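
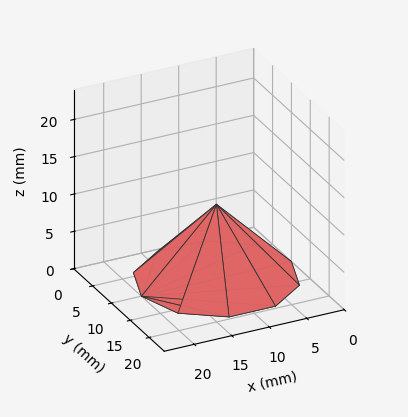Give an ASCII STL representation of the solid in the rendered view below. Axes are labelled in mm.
Reading the render: the shape is a regular 10-sided pyramid, base circumscribed radius ≈ 10 mm, apex at z ≈ 10 mm (dimensions read to the nearest mm from the axis ticks). For the STL, each face is triangulated and given an outward normal.

solid part
  facet normal 0.0000 0.0000 -1.0000
    outer loop
      vertex 13.1 19.5 0.0
      vertex 18.1 15.9 0.0
      vertex 20.0 10.0 0.0
    endloop
  endfacet
  facet normal 0.0000 0.0000 -1.0000
    outer loop
      vertex 6.9 19.5 0.0
      vertex 13.1 19.5 0.0
      vertex 20.0 10.0 0.0
    endloop
  endfacet
  facet normal 0.0000 0.0000 -1.0000
    outer loop
      vertex 1.9 15.9 0.0
      vertex 6.9 19.5 0.0
      vertex 20.0 10.0 0.0
    endloop
  endfacet
  facet normal 0.0000 0.0000 -1.0000
    outer loop
      vertex 0.0 10.0 0.0
      vertex 1.9 15.9 0.0
      vertex 20.0 10.0 0.0
    endloop
  endfacet
  facet normal 0.0000 0.0000 -1.0000
    outer loop
      vertex 1.9 4.1 0.0
      vertex 0.0 10.0 0.0
      vertex 20.0 10.0 0.0
    endloop
  endfacet
  facet normal 0.0000 0.0000 -1.0000
    outer loop
      vertex 6.9 0.5 0.0
      vertex 1.9 4.1 0.0
      vertex 20.0 10.0 0.0
    endloop
  endfacet
  facet normal 0.0000 0.0000 -1.0000
    outer loop
      vertex 13.1 0.5 0.0
      vertex 6.9 0.5 0.0
      vertex 20.0 10.0 0.0
    endloop
  endfacet
  facet normal 0.0000 0.0000 -1.0000
    outer loop
      vertex 18.1 4.1 0.0
      vertex 13.1 0.5 0.0
      vertex 20.0 10.0 0.0
    endloop
  endfacet
  facet normal 0.6895 0.2220 0.6895
    outer loop
      vertex 20.0 10.0 0.0
      vertex 18.1 15.9 0.0
      vertex 10.0 10.0 10.0
    endloop
  endfacet
  facet normal 0.4232 0.5877 0.6895
    outer loop
      vertex 18.1 15.9 0.0
      vertex 13.1 19.5 0.0
      vertex 10.0 10.0 10.0
    endloop
  endfacet
  facet normal 0.0000 0.7250 0.6887
    outer loop
      vertex 13.1 19.5 0.0
      vertex 6.9 19.5 0.0
      vertex 10.0 10.0 10.0
    endloop
  endfacet
  facet normal -0.4232 0.5877 0.6895
    outer loop
      vertex 6.9 19.5 0.0
      vertex 1.9 15.9 0.0
      vertex 10.0 10.0 10.0
    endloop
  endfacet
  facet normal -0.6895 0.2220 0.6895
    outer loop
      vertex 1.9 15.9 0.0
      vertex 0.0 10.0 0.0
      vertex 10.0 10.0 10.0
    endloop
  endfacet
  facet normal -0.6895 -0.2220 0.6895
    outer loop
      vertex 0.0 10.0 0.0
      vertex 1.9 4.1 0.0
      vertex 10.0 10.0 10.0
    endloop
  endfacet
  facet normal -0.4232 -0.5877 0.6895
    outer loop
      vertex 1.9 4.1 0.0
      vertex 6.9 0.5 0.0
      vertex 10.0 10.0 10.0
    endloop
  endfacet
  facet normal 0.0000 -0.7250 0.6887
    outer loop
      vertex 6.9 0.5 0.0
      vertex 13.1 0.5 0.0
      vertex 10.0 10.0 10.0
    endloop
  endfacet
  facet normal 0.4232 -0.5877 0.6895
    outer loop
      vertex 13.1 0.5 0.0
      vertex 18.1 4.1 0.0
      vertex 10.0 10.0 10.0
    endloop
  endfacet
  facet normal 0.6895 -0.2220 0.6895
    outer loop
      vertex 18.1 4.1 0.0
      vertex 20.0 10.0 0.0
      vertex 10.0 10.0 10.0
    endloop
  endfacet
endsolid part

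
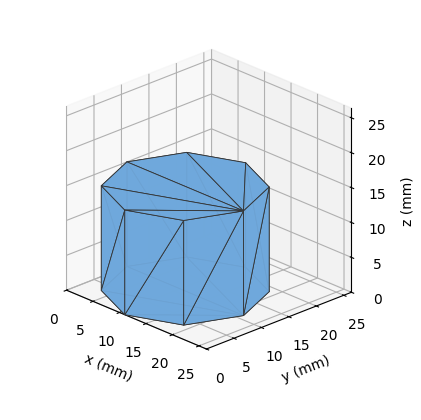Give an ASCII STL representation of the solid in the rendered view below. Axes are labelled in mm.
Reading the render: the shape is a regular 8-sided prism (a cylinder approximated with 8 flat sides), circumscribed radius ≈ 11 mm, height ≈ 15 mm (dimensions read to the nearest mm from the axis ticks). For the STL, each face is triangulated and given an outward normal.

solid part
  facet normal 0.0000 0.0000 -1.0000
    outer loop
      vertex 11.000 22.000 0.000
      vertex 18.778 18.778 0.000
      vertex 22.000 11.000 0.000
    endloop
  endfacet
  facet normal 0.0000 0.0000 -1.0000
    outer loop
      vertex 3.222 18.778 0.000
      vertex 11.000 22.000 0.000
      vertex 22.000 11.000 0.000
    endloop
  endfacet
  facet normal 0.0000 0.0000 -1.0000
    outer loop
      vertex 0.000 11.000 0.000
      vertex 3.222 18.778 0.000
      vertex 22.000 11.000 0.000
    endloop
  endfacet
  facet normal 0.0000 0.0000 -1.0000
    outer loop
      vertex 3.222 3.222 0.000
      vertex 0.000 11.000 0.000
      vertex 22.000 11.000 0.000
    endloop
  endfacet
  facet normal 0.0000 0.0000 -1.0000
    outer loop
      vertex 11.000 0.000 0.000
      vertex 3.222 3.222 0.000
      vertex 22.000 11.000 0.000
    endloop
  endfacet
  facet normal 0.0000 0.0000 -1.0000
    outer loop
      vertex 18.778 3.222 0.000
      vertex 11.000 0.000 0.000
      vertex 22.000 11.000 0.000
    endloop
  endfacet
  facet normal 0.0000 0.0000 1.0000
    outer loop
      vertex 22.000 11.000 15.000
      vertex 18.778 18.778 15.000
      vertex 11.000 22.000 15.000
    endloop
  endfacet
  facet normal 0.0000 0.0000 1.0000
    outer loop
      vertex 22.000 11.000 15.000
      vertex 11.000 22.000 15.000
      vertex 3.222 18.778 15.000
    endloop
  endfacet
  facet normal 0.0000 0.0000 1.0000
    outer loop
      vertex 22.000 11.000 15.000
      vertex 3.222 18.778 15.000
      vertex 0.000 11.000 15.000
    endloop
  endfacet
  facet normal 0.0000 0.0000 1.0000
    outer loop
      vertex 22.000 11.000 15.000
      vertex 0.000 11.000 15.000
      vertex 3.222 3.222 15.000
    endloop
  endfacet
  facet normal 0.0000 0.0000 1.0000
    outer loop
      vertex 22.000 11.000 15.000
      vertex 3.222 3.222 15.000
      vertex 11.000 0.000 15.000
    endloop
  endfacet
  facet normal 0.0000 0.0000 1.0000
    outer loop
      vertex 22.000 11.000 15.000
      vertex 11.000 0.000 15.000
      vertex 18.778 3.222 15.000
    endloop
  endfacet
  facet normal 0.9239 0.3827 0.0000
    outer loop
      vertex 22.000 11.000 0.000
      vertex 18.778 18.778 0.000
      vertex 18.778 18.778 15.000
    endloop
  endfacet
  facet normal 0.9239 0.3827 0.0000
    outer loop
      vertex 22.000 11.000 0.000
      vertex 18.778 18.778 15.000
      vertex 22.000 11.000 15.000
    endloop
  endfacet
  facet normal 0.3827 0.9239 0.0000
    outer loop
      vertex 18.778 18.778 0.000
      vertex 11.000 22.000 0.000
      vertex 11.000 22.000 15.000
    endloop
  endfacet
  facet normal 0.3827 0.9239 0.0000
    outer loop
      vertex 18.778 18.778 0.000
      vertex 11.000 22.000 15.000
      vertex 18.778 18.778 15.000
    endloop
  endfacet
  facet normal -0.3827 0.9239 0.0000
    outer loop
      vertex 11.000 22.000 0.000
      vertex 3.222 18.778 0.000
      vertex 3.222 18.778 15.000
    endloop
  endfacet
  facet normal -0.3827 0.9239 0.0000
    outer loop
      vertex 11.000 22.000 0.000
      vertex 3.222 18.778 15.000
      vertex 11.000 22.000 15.000
    endloop
  endfacet
  facet normal -0.9239 0.3827 0.0000
    outer loop
      vertex 3.222 18.778 0.000
      vertex 0.000 11.000 0.000
      vertex 0.000 11.000 15.000
    endloop
  endfacet
  facet normal -0.9239 0.3827 0.0000
    outer loop
      vertex 3.222 18.778 0.000
      vertex 0.000 11.000 15.000
      vertex 3.222 18.778 15.000
    endloop
  endfacet
  facet normal -0.9239 -0.3827 0.0000
    outer loop
      vertex 0.000 11.000 0.000
      vertex 3.222 3.222 0.000
      vertex 3.222 3.222 15.000
    endloop
  endfacet
  facet normal -0.9239 -0.3827 0.0000
    outer loop
      vertex 0.000 11.000 0.000
      vertex 3.222 3.222 15.000
      vertex 0.000 11.000 15.000
    endloop
  endfacet
  facet normal -0.3827 -0.9239 0.0000
    outer loop
      vertex 3.222 3.222 0.000
      vertex 11.000 0.000 0.000
      vertex 11.000 0.000 15.000
    endloop
  endfacet
  facet normal -0.3827 -0.9239 0.0000
    outer loop
      vertex 3.222 3.222 0.000
      vertex 11.000 0.000 15.000
      vertex 3.222 3.222 15.000
    endloop
  endfacet
  facet normal 0.3827 -0.9239 0.0000
    outer loop
      vertex 11.000 0.000 0.000
      vertex 18.778 3.222 0.000
      vertex 18.778 3.222 15.000
    endloop
  endfacet
  facet normal 0.3827 -0.9239 0.0000
    outer loop
      vertex 11.000 0.000 0.000
      vertex 18.778 3.222 15.000
      vertex 11.000 0.000 15.000
    endloop
  endfacet
  facet normal 0.9239 -0.3827 0.0000
    outer loop
      vertex 18.778 3.222 0.000
      vertex 22.000 11.000 0.000
      vertex 22.000 11.000 15.000
    endloop
  endfacet
  facet normal 0.9239 -0.3827 0.0000
    outer loop
      vertex 18.778 3.222 0.000
      vertex 22.000 11.000 15.000
      vertex 18.778 3.222 15.000
    endloop
  endfacet
endsolid part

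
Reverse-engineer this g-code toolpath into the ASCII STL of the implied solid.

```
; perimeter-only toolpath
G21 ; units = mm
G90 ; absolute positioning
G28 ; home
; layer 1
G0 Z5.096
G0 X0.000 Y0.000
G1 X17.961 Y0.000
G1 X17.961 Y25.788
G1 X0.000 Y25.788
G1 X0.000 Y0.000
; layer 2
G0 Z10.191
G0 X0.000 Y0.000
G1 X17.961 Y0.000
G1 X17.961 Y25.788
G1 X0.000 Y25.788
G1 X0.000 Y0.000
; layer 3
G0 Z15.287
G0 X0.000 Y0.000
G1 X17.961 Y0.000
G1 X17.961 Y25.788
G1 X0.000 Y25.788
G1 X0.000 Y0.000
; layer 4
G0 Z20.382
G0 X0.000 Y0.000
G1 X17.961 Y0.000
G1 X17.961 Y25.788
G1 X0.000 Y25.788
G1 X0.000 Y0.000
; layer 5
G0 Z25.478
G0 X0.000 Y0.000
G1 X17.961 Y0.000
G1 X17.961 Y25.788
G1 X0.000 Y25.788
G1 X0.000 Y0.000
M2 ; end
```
solid part
  facet normal 0.0000 0.0000 -1.0000
    outer loop
      vertex 17.961 25.788 0.000
      vertex 17.961 0.000 0.000
      vertex 0.000 0.000 0.000
    endloop
  endfacet
  facet normal 0.0000 0.0000 -1.0000
    outer loop
      vertex 0.000 25.788 0.000
      vertex 17.961 25.788 0.000
      vertex 0.000 0.000 0.000
    endloop
  endfacet
  facet normal 0.0000 0.0000 1.0000
    outer loop
      vertex 0.000 0.000 25.478
      vertex 17.961 0.000 25.478
      vertex 17.961 25.788 25.478
    endloop
  endfacet
  facet normal 0.0000 0.0000 1.0000
    outer loop
      vertex 0.000 0.000 25.478
      vertex 17.961 25.788 25.478
      vertex 0.000 25.788 25.478
    endloop
  endfacet
  facet normal 0.0000 -1.0000 0.0000
    outer loop
      vertex 0.000 0.000 0.000
      vertex 17.961 0.000 0.000
      vertex 17.961 0.000 25.478
    endloop
  endfacet
  facet normal 0.0000 -1.0000 0.0000
    outer loop
      vertex 0.000 0.000 0.000
      vertex 17.961 0.000 25.478
      vertex 0.000 0.000 25.478
    endloop
  endfacet
  facet normal 0.0000 1.0000 0.0000
    outer loop
      vertex 17.961 25.788 25.478
      vertex 17.961 25.788 0.000
      vertex 0.000 25.788 0.000
    endloop
  endfacet
  facet normal 0.0000 1.0000 0.0000
    outer loop
      vertex 0.000 25.788 25.478
      vertex 17.961 25.788 25.478
      vertex 0.000 25.788 0.000
    endloop
  endfacet
  facet normal -1.0000 0.0000 0.0000
    outer loop
      vertex 0.000 25.788 25.478
      vertex 0.000 25.788 0.000
      vertex 0.000 0.000 0.000
    endloop
  endfacet
  facet normal -1.0000 0.0000 0.0000
    outer loop
      vertex 0.000 0.000 25.478
      vertex 0.000 25.788 25.478
      vertex 0.000 0.000 0.000
    endloop
  endfacet
  facet normal 1.0000 0.0000 0.0000
    outer loop
      vertex 17.961 0.000 0.000
      vertex 17.961 25.788 0.000
      vertex 17.961 25.788 25.478
    endloop
  endfacet
  facet normal 1.0000 0.0000 0.0000
    outer loop
      vertex 17.961 0.000 0.000
      vertex 17.961 25.788 25.478
      vertex 17.961 0.000 25.478
    endloop
  endfacet
endsolid part

The G0 Z moves step by Δz≈5.096 mm. Every layer's G1 loop is the same polygon, so the solid is a straight extrusion of it from z=0 to z≈25.5. Closing with flat bottom and top caps and triangulating gives 12 facets — a rectangular box, roughly 18 × 25.8 mm footprint and 25.5 mm tall.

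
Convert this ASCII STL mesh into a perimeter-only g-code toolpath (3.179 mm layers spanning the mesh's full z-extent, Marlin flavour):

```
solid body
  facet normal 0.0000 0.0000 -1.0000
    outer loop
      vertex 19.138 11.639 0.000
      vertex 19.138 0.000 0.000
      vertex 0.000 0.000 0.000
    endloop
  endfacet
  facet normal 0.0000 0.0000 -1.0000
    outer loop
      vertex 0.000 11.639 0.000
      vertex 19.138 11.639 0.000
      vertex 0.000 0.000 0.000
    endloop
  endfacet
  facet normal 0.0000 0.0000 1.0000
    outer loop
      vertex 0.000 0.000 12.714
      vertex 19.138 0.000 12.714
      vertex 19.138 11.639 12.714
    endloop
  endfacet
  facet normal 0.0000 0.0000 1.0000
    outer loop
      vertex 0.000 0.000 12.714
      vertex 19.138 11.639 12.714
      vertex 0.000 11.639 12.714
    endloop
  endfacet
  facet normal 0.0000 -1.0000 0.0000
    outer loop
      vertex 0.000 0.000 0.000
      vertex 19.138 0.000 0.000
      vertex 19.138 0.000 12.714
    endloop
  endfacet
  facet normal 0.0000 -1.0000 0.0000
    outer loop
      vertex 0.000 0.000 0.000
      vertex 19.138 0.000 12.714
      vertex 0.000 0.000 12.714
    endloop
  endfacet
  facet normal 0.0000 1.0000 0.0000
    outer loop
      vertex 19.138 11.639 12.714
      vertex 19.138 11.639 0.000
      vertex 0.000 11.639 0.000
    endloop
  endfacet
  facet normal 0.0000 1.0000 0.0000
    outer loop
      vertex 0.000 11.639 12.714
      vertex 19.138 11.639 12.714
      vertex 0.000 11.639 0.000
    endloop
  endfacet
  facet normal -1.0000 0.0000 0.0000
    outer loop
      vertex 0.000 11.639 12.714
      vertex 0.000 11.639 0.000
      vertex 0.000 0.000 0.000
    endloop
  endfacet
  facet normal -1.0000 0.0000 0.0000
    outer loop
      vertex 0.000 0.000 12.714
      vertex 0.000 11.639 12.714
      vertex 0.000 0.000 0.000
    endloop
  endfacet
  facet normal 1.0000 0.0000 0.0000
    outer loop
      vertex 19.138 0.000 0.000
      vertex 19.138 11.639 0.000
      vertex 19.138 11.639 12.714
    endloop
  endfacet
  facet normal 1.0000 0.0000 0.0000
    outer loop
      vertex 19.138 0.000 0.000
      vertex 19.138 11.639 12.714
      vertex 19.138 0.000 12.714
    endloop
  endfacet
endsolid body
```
; perimeter-only toolpath
G21 ; units = mm
G90 ; absolute positioning
G28 ; home
; layer 1
G0 Z3.179
G0 X0.000 Y0.000
G1 X19.138 Y0.000
G1 X19.138 Y11.639
G1 X0.000 Y11.639
G1 X0.000 Y0.000
; layer 2
G0 Z6.357
G0 X0.000 Y0.000
G1 X19.138 Y0.000
G1 X19.138 Y11.639
G1 X0.000 Y11.639
G1 X0.000 Y0.000
; layer 3
G0 Z9.536
G0 X0.000 Y0.000
G1 X19.138 Y0.000
G1 X19.138 Y11.639
G1 X0.000 Y11.639
G1 X0.000 Y0.000
; layer 4
G0 Z12.714
G0 X0.000 Y0.000
G1 X19.138 Y0.000
G1 X19.138 Y11.639
G1 X0.000 Y11.639
G1 X0.000 Y0.000
M2 ; end

The solid is a rectangular box, roughly 19.1 × 11.6 mm footprint and 12.7 mm tall. Slicing at Δz = 3.179 mm — 4 equal slices spanning the solid's height, so layer i sits at z = i·h/4 — gives 4 non-empty perimeters. Each is a 4-segment closed polygon; G0 lifts to the layer z and rapids to the start vertex, then G1 traces the edges.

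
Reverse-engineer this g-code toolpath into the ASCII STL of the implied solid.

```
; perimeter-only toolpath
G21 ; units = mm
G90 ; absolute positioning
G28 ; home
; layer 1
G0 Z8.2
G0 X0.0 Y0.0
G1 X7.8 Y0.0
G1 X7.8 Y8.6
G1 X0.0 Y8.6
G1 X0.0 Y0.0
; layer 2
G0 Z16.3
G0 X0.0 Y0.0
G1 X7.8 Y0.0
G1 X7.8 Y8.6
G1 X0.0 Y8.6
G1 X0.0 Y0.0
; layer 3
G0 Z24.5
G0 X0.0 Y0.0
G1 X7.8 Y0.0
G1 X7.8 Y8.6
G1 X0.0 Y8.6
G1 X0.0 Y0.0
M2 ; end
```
solid part
  facet normal 0.0000 0.0000 -1.0000
    outer loop
      vertex 7.8 8.6 0.0
      vertex 7.8 0.0 0.0
      vertex 0.0 0.0 0.0
    endloop
  endfacet
  facet normal 0.0000 0.0000 -1.0000
    outer loop
      vertex 0.0 8.6 0.0
      vertex 7.8 8.6 0.0
      vertex 0.0 0.0 0.0
    endloop
  endfacet
  facet normal 0.0000 0.0000 1.0000
    outer loop
      vertex 0.0 0.0 24.5
      vertex 7.8 0.0 24.5
      vertex 7.8 8.6 24.5
    endloop
  endfacet
  facet normal 0.0000 0.0000 1.0000
    outer loop
      vertex 0.0 0.0 24.5
      vertex 7.8 8.6 24.5
      vertex 0.0 8.6 24.5
    endloop
  endfacet
  facet normal 0.0000 -1.0000 0.0000
    outer loop
      vertex 0.0 0.0 0.0
      vertex 7.8 0.0 0.0
      vertex 7.8 0.0 24.5
    endloop
  endfacet
  facet normal 0.0000 -1.0000 0.0000
    outer loop
      vertex 0.0 0.0 0.0
      vertex 7.8 0.0 24.5
      vertex 0.0 0.0 24.5
    endloop
  endfacet
  facet normal 0.0000 1.0000 0.0000
    outer loop
      vertex 7.8 8.6 24.5
      vertex 7.8 8.6 0.0
      vertex 0.0 8.6 0.0
    endloop
  endfacet
  facet normal 0.0000 1.0000 0.0000
    outer loop
      vertex 0.0 8.6 24.5
      vertex 7.8 8.6 24.5
      vertex 0.0 8.6 0.0
    endloop
  endfacet
  facet normal -1.0000 0.0000 0.0000
    outer loop
      vertex 0.0 8.6 24.5
      vertex 0.0 8.6 0.0
      vertex 0.0 0.0 0.0
    endloop
  endfacet
  facet normal -1.0000 0.0000 0.0000
    outer loop
      vertex 0.0 0.0 24.5
      vertex 0.0 8.6 24.5
      vertex 0.0 0.0 0.0
    endloop
  endfacet
  facet normal 1.0000 0.0000 0.0000
    outer loop
      vertex 7.8 0.0 0.0
      vertex 7.8 8.6 0.0
      vertex 7.8 8.6 24.5
    endloop
  endfacet
  facet normal 1.0000 0.0000 0.0000
    outer loop
      vertex 7.8 0.0 0.0
      vertex 7.8 8.6 24.5
      vertex 7.8 0.0 24.5
    endloop
  endfacet
endsolid part

The G0 Z moves step by Δz≈8.2 mm. Every layer's G1 loop is the same polygon, so the solid is a straight extrusion of it from z=0 to z≈24.5. Closing with flat bottom and top caps and triangulating gives 12 facets — a rectangular box, roughly 7.8 × 8.6 mm footprint and 24.5 mm tall.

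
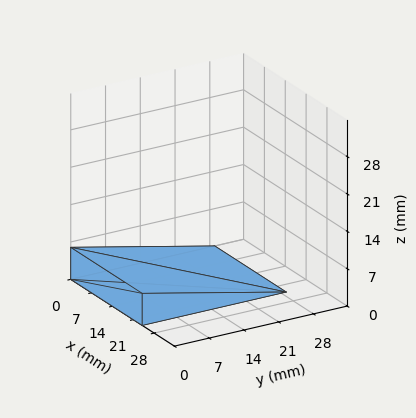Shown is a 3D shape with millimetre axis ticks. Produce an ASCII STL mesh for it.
Reading the render: the shape is a wedge (ramp): 24 × 29 mm base, rising to 6 mm along the y=0 edge and sloping linearly to z=0 at y=29 (dimensions read to the nearest mm from the axis ticks). For the STL, each face is triangulated and given an outward normal.

solid part
  facet normal 0.0000 0.0000 -1.0000
    outer loop
      vertex 24.00 29.00 0.00
      vertex 24.00 0.00 0.00
      vertex 0.00 0.00 0.00
    endloop
  endfacet
  facet normal 0.0000 0.0000 -1.0000
    outer loop
      vertex 0.00 29.00 0.00
      vertex 24.00 29.00 0.00
      vertex 0.00 0.00 0.00
    endloop
  endfacet
  facet normal 0.0000 -1.0000 0.0000
    outer loop
      vertex 0.00 0.00 0.00
      vertex 24.00 0.00 0.00
      vertex 24.00 0.00 6.00
    endloop
  endfacet
  facet normal 0.0000 -1.0000 0.0000
    outer loop
      vertex 0.00 0.00 0.00
      vertex 24.00 0.00 6.00
      vertex 0.00 0.00 6.00
    endloop
  endfacet
  facet normal 0.0000 0.2026 0.9793
    outer loop
      vertex 0.00 0.00 6.00
      vertex 24.00 0.00 6.00
      vertex 24.00 29.00 0.00
    endloop
  endfacet
  facet normal 0.0000 0.2026 0.9793
    outer loop
      vertex 0.00 0.00 6.00
      vertex 24.00 29.00 0.00
      vertex 0.00 29.00 0.00
    endloop
  endfacet
  facet normal -1.0000 0.0000 0.0000
    outer loop
      vertex 0.00 0.00 6.00
      vertex 0.00 29.00 0.00
      vertex 0.00 0.00 0.00
    endloop
  endfacet
  facet normal 1.0000 0.0000 0.0000
    outer loop
      vertex 24.00 0.00 0.00
      vertex 24.00 29.00 0.00
      vertex 24.00 0.00 6.00
    endloop
  endfacet
endsolid part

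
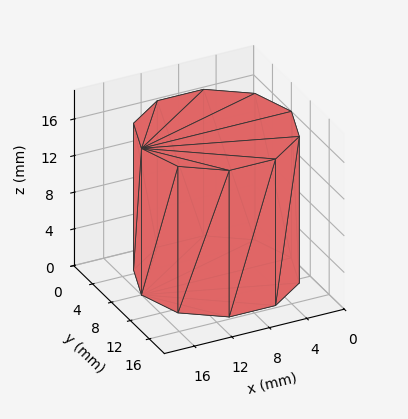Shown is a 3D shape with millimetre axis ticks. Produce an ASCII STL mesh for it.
Reading the render: the shape is a regular 10-sided prism (a cylinder approximated with 10 flat sides), circumscribed radius ≈ 8 mm, height ≈ 16 mm (dimensions read to the nearest mm from the axis ticks). For the STL, each face is triangulated and given an outward normal.

solid part
  facet normal 0.0000 0.0000 -1.0000
    outer loop
      vertex 10.472 15.608 0.000
      vertex 14.472 12.702 0.000
      vertex 16.000 8.000 0.000
    endloop
  endfacet
  facet normal 0.0000 0.0000 -1.0000
    outer loop
      vertex 5.528 15.608 0.000
      vertex 10.472 15.608 0.000
      vertex 16.000 8.000 0.000
    endloop
  endfacet
  facet normal 0.0000 0.0000 -1.0000
    outer loop
      vertex 1.528 12.702 0.000
      vertex 5.528 15.608 0.000
      vertex 16.000 8.000 0.000
    endloop
  endfacet
  facet normal 0.0000 0.0000 -1.0000
    outer loop
      vertex 0.000 8.000 0.000
      vertex 1.528 12.702 0.000
      vertex 16.000 8.000 0.000
    endloop
  endfacet
  facet normal 0.0000 0.0000 -1.0000
    outer loop
      vertex 1.528 3.298 0.000
      vertex 0.000 8.000 0.000
      vertex 16.000 8.000 0.000
    endloop
  endfacet
  facet normal 0.0000 0.0000 -1.0000
    outer loop
      vertex 5.528 0.392 0.000
      vertex 1.528 3.298 0.000
      vertex 16.000 8.000 0.000
    endloop
  endfacet
  facet normal 0.0000 0.0000 -1.0000
    outer loop
      vertex 10.472 0.392 0.000
      vertex 5.528 0.392 0.000
      vertex 16.000 8.000 0.000
    endloop
  endfacet
  facet normal 0.0000 0.0000 -1.0000
    outer loop
      vertex 14.472 3.298 0.000
      vertex 10.472 0.392 0.000
      vertex 16.000 8.000 0.000
    endloop
  endfacet
  facet normal 0.0000 0.0000 1.0000
    outer loop
      vertex 16.000 8.000 16.000
      vertex 14.472 12.702 16.000
      vertex 10.472 15.608 16.000
    endloop
  endfacet
  facet normal 0.0000 0.0000 1.0000
    outer loop
      vertex 16.000 8.000 16.000
      vertex 10.472 15.608 16.000
      vertex 5.528 15.608 16.000
    endloop
  endfacet
  facet normal 0.0000 0.0000 1.0000
    outer loop
      vertex 16.000 8.000 16.000
      vertex 5.528 15.608 16.000
      vertex 1.528 12.702 16.000
    endloop
  endfacet
  facet normal 0.0000 0.0000 1.0000
    outer loop
      vertex 16.000 8.000 16.000
      vertex 1.528 12.702 16.000
      vertex 0.000 8.000 16.000
    endloop
  endfacet
  facet normal 0.0000 0.0000 1.0000
    outer loop
      vertex 16.000 8.000 16.000
      vertex 0.000 8.000 16.000
      vertex 1.528 3.298 16.000
    endloop
  endfacet
  facet normal 0.0000 0.0000 1.0000
    outer loop
      vertex 16.000 8.000 16.000
      vertex 1.528 3.298 16.000
      vertex 5.528 0.392 16.000
    endloop
  endfacet
  facet normal 0.0000 0.0000 1.0000
    outer loop
      vertex 16.000 8.000 16.000
      vertex 5.528 0.392 16.000
      vertex 10.472 0.392 16.000
    endloop
  endfacet
  facet normal 0.0000 0.0000 1.0000
    outer loop
      vertex 16.000 8.000 16.000
      vertex 10.472 0.392 16.000
      vertex 14.472 3.298 16.000
    endloop
  endfacet
  facet normal 0.9510 0.3091 0.0000
    outer loop
      vertex 16.000 8.000 0.000
      vertex 14.472 12.702 0.000
      vertex 14.472 12.702 16.000
    endloop
  endfacet
  facet normal 0.9510 0.3091 0.0000
    outer loop
      vertex 16.000 8.000 0.000
      vertex 14.472 12.702 16.000
      vertex 16.000 8.000 16.000
    endloop
  endfacet
  facet normal 0.5878 0.8090 0.0000
    outer loop
      vertex 14.472 12.702 0.000
      vertex 10.472 15.608 0.000
      vertex 10.472 15.608 16.000
    endloop
  endfacet
  facet normal 0.5878 0.8090 0.0000
    outer loop
      vertex 14.472 12.702 0.000
      vertex 10.472 15.608 16.000
      vertex 14.472 12.702 16.000
    endloop
  endfacet
  facet normal 0.0000 1.0000 0.0000
    outer loop
      vertex 10.472 15.608 0.000
      vertex 5.528 15.608 0.000
      vertex 5.528 15.608 16.000
    endloop
  endfacet
  facet normal 0.0000 1.0000 0.0000
    outer loop
      vertex 10.472 15.608 0.000
      vertex 5.528 15.608 16.000
      vertex 10.472 15.608 16.000
    endloop
  endfacet
  facet normal -0.5878 0.8090 0.0000
    outer loop
      vertex 5.528 15.608 0.000
      vertex 1.528 12.702 0.000
      vertex 1.528 12.702 16.000
    endloop
  endfacet
  facet normal -0.5878 0.8090 0.0000
    outer loop
      vertex 5.528 15.608 0.000
      vertex 1.528 12.702 16.000
      vertex 5.528 15.608 16.000
    endloop
  endfacet
  facet normal -0.9510 0.3091 0.0000
    outer loop
      vertex 1.528 12.702 0.000
      vertex 0.000 8.000 0.000
      vertex 0.000 8.000 16.000
    endloop
  endfacet
  facet normal -0.9510 0.3091 0.0000
    outer loop
      vertex 1.528 12.702 0.000
      vertex 0.000 8.000 16.000
      vertex 1.528 12.702 16.000
    endloop
  endfacet
  facet normal -0.9510 -0.3091 0.0000
    outer loop
      vertex 0.000 8.000 0.000
      vertex 1.528 3.298 0.000
      vertex 1.528 3.298 16.000
    endloop
  endfacet
  facet normal -0.9510 -0.3091 0.0000
    outer loop
      vertex 0.000 8.000 0.000
      vertex 1.528 3.298 16.000
      vertex 0.000 8.000 16.000
    endloop
  endfacet
  facet normal -0.5878 -0.8090 0.0000
    outer loop
      vertex 1.528 3.298 0.000
      vertex 5.528 0.392 0.000
      vertex 5.528 0.392 16.000
    endloop
  endfacet
  facet normal -0.5878 -0.8090 0.0000
    outer loop
      vertex 1.528 3.298 0.000
      vertex 5.528 0.392 16.000
      vertex 1.528 3.298 16.000
    endloop
  endfacet
  facet normal 0.0000 -1.0000 0.0000
    outer loop
      vertex 5.528 0.392 0.000
      vertex 10.472 0.392 0.000
      vertex 10.472 0.392 16.000
    endloop
  endfacet
  facet normal 0.0000 -1.0000 0.0000
    outer loop
      vertex 5.528 0.392 0.000
      vertex 10.472 0.392 16.000
      vertex 5.528 0.392 16.000
    endloop
  endfacet
  facet normal 0.5878 -0.8090 0.0000
    outer loop
      vertex 10.472 0.392 0.000
      vertex 14.472 3.298 0.000
      vertex 14.472 3.298 16.000
    endloop
  endfacet
  facet normal 0.5878 -0.8090 0.0000
    outer loop
      vertex 10.472 0.392 0.000
      vertex 14.472 3.298 16.000
      vertex 10.472 0.392 16.000
    endloop
  endfacet
  facet normal 0.9510 -0.3091 0.0000
    outer loop
      vertex 14.472 3.298 0.000
      vertex 16.000 8.000 0.000
      vertex 16.000 8.000 16.000
    endloop
  endfacet
  facet normal 0.9510 -0.3091 0.0000
    outer loop
      vertex 14.472 3.298 0.000
      vertex 16.000 8.000 16.000
      vertex 14.472 3.298 16.000
    endloop
  endfacet
endsolid part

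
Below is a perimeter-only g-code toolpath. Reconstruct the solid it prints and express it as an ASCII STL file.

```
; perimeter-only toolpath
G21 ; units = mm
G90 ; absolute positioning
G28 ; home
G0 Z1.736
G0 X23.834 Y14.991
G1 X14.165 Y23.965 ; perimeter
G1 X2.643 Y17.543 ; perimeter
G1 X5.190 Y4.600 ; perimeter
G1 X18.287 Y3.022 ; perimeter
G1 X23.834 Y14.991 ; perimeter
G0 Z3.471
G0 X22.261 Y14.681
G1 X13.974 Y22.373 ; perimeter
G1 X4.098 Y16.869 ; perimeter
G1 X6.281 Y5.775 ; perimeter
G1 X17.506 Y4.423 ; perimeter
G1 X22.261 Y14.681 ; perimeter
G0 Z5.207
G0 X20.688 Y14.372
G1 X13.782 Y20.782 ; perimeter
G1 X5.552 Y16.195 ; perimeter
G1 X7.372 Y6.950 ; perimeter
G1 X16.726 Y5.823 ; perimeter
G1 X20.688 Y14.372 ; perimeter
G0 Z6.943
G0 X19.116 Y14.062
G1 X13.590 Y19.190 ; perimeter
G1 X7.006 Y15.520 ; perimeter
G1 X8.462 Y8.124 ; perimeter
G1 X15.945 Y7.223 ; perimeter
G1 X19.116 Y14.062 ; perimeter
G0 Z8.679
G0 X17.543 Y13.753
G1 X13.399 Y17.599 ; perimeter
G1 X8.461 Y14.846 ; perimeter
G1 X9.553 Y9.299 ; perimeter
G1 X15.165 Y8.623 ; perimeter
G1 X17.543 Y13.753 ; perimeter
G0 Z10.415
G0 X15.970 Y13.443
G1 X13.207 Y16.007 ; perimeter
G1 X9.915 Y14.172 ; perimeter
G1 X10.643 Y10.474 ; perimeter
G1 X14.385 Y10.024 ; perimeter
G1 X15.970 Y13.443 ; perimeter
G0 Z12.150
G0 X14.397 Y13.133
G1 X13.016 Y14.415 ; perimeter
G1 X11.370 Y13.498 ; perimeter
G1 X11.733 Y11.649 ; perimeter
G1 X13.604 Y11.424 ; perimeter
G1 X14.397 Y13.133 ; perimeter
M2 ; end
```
solid part
  facet normal 0.0000 0.0000 -1.0000
    outer loop
      vertex 1.189 18.217 0.000
      vertex 14.357 25.556 0.000
      vertex 25.407 15.300 0.000
    endloop
  endfacet
  facet normal 0.0000 0.0000 -1.0000
    outer loop
      vertex 4.100 3.425 0.000
      vertex 1.189 18.217 0.000
      vertex 25.407 15.300 0.000
    endloop
  endfacet
  facet normal 0.0000 0.0000 -1.0000
    outer loop
      vertex 19.067 1.622 0.000
      vertex 4.100 3.425 0.000
      vertex 25.407 15.300 0.000
    endloop
  endfacet
  facet normal 0.5450 0.5872 0.5985
    outer loop
      vertex 25.407 15.300 0.000
      vertex 14.357 25.556 0.000
      vertex 12.824 12.824 13.886
    endloop
  endfacet
  facet normal -0.3900 0.6998 0.5985
    outer loop
      vertex 14.357 25.556 0.000
      vertex 1.189 18.217 0.000
      vertex 12.824 12.824 13.886
    endloop
  endfacet
  facet normal -0.7860 -0.1547 0.5985
    outer loop
      vertex 1.189 18.217 0.000
      vertex 4.100 3.425 0.000
      vertex 12.824 12.824 13.886
    endloop
  endfacet
  facet normal -0.0958 -0.7953 0.5985
    outer loop
      vertex 4.100 3.425 0.000
      vertex 19.067 1.622 0.000
      vertex 12.824 12.824 13.886
    endloop
  endfacet
  facet normal 0.7268 -0.3369 0.5985
    outer loop
      vertex 19.067 1.622 0.000
      vertex 25.407 15.300 0.000
      vertex 12.824 12.824 13.886
    endloop
  endfacet
endsolid part

The G0 Z moves step by Δz≈1.736 mm. The G1 loops shrink linearly with z, so the solid tapers from its base footprint up to z≈13.9. Closing with a flat bottom cap and the tapered top and triangulating gives 8 facets — a regular 5-sided pyramid, base circumscribed radius ≈ 12.8 mm, apex at z ≈ 13.9 mm.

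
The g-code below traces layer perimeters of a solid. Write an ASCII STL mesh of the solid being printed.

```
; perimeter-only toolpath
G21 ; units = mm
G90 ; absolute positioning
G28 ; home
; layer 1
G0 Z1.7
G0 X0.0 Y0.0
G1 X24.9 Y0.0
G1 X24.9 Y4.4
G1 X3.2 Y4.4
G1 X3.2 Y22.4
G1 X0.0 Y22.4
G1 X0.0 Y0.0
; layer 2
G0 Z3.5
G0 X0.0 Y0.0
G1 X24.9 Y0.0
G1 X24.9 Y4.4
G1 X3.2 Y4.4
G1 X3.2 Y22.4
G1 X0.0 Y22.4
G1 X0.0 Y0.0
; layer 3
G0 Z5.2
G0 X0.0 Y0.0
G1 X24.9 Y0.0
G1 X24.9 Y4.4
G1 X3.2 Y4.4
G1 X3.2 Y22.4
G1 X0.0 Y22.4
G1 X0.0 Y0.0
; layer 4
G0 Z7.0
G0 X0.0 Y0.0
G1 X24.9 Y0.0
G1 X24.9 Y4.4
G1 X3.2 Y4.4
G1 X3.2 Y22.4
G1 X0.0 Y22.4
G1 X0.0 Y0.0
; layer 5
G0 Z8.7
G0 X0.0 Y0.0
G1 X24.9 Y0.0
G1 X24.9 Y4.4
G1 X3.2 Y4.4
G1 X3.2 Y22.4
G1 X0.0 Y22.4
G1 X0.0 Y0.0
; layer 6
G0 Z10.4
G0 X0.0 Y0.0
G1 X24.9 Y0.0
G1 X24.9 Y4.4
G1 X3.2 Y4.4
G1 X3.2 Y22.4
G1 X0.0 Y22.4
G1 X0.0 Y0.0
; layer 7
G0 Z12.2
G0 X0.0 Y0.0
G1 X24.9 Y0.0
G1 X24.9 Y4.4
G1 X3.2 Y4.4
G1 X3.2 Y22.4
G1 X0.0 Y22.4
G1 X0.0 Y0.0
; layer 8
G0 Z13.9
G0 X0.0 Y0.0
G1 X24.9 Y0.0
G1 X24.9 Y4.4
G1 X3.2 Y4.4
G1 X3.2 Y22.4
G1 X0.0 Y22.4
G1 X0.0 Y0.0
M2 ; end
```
solid part
  facet normal 0.0000 0.0000 -1.0000
    outer loop
      vertex 24.9 4.4 0.0
      vertex 24.9 0.0 0.0
      vertex 0.0 0.0 0.0
    endloop
  endfacet
  facet normal 0.0000 0.0000 -1.0000
    outer loop
      vertex 3.2 4.4 0.0
      vertex 24.9 4.4 0.0
      vertex 0.0 0.0 0.0
    endloop
  endfacet
  facet normal 0.0000 0.0000 -1.0000
    outer loop
      vertex 3.2 22.4 0.0
      vertex 3.2 4.4 0.0
      vertex 0.0 0.0 0.0
    endloop
  endfacet
  facet normal 0.0000 0.0000 -1.0000
    outer loop
      vertex 0.0 22.4 0.0
      vertex 3.2 22.4 0.0
      vertex 0.0 0.0 0.0
    endloop
  endfacet
  facet normal 0.0000 0.0000 1.0000
    outer loop
      vertex 0.0 0.0 13.9
      vertex 24.9 0.0 13.9
      vertex 24.9 4.4 13.9
    endloop
  endfacet
  facet normal 0.0000 0.0000 1.0000
    outer loop
      vertex 0.0 0.0 13.9
      vertex 24.9 4.4 13.9
      vertex 3.2 4.4 13.9
    endloop
  endfacet
  facet normal 0.0000 0.0000 1.0000
    outer loop
      vertex 0.0 0.0 13.9
      vertex 3.2 4.4 13.9
      vertex 3.2 22.4 13.9
    endloop
  endfacet
  facet normal 0.0000 0.0000 1.0000
    outer loop
      vertex 0.0 0.0 13.9
      vertex 3.2 22.4 13.9
      vertex 0.0 22.4 13.9
    endloop
  endfacet
  facet normal 0.0000 -1.0000 0.0000
    outer loop
      vertex 0.0 0.0 0.0
      vertex 24.9 0.0 0.0
      vertex 24.9 0.0 13.9
    endloop
  endfacet
  facet normal 0.0000 -1.0000 0.0000
    outer loop
      vertex 0.0 0.0 0.0
      vertex 24.9 0.0 13.9
      vertex 0.0 0.0 13.9
    endloop
  endfacet
  facet normal 1.0000 0.0000 0.0000
    outer loop
      vertex 24.9 0.0 0.0
      vertex 24.9 4.4 0.0
      vertex 24.9 4.4 13.9
    endloop
  endfacet
  facet normal 1.0000 0.0000 0.0000
    outer loop
      vertex 24.9 0.0 0.0
      vertex 24.9 4.4 13.9
      vertex 24.9 0.0 13.9
    endloop
  endfacet
  facet normal 0.0000 1.0000 0.0000
    outer loop
      vertex 24.9 4.4 0.0
      vertex 3.2 4.4 0.0
      vertex 3.2 4.4 13.9
    endloop
  endfacet
  facet normal 0.0000 1.0000 0.0000
    outer loop
      vertex 24.9 4.4 0.0
      vertex 3.2 4.4 13.9
      vertex 24.9 4.4 13.9
    endloop
  endfacet
  facet normal 1.0000 0.0000 0.0000
    outer loop
      vertex 3.2 4.4 0.0
      vertex 3.2 22.4 0.0
      vertex 3.2 22.4 13.9
    endloop
  endfacet
  facet normal 1.0000 0.0000 0.0000
    outer loop
      vertex 3.2 4.4 0.0
      vertex 3.2 22.4 13.9
      vertex 3.2 4.4 13.9
    endloop
  endfacet
  facet normal 0.0000 1.0000 0.0000
    outer loop
      vertex 3.2 22.4 0.0
      vertex 0.0 22.4 0.0
      vertex 0.0 22.4 13.9
    endloop
  endfacet
  facet normal 0.0000 1.0000 0.0000
    outer loop
      vertex 3.2 22.4 0.0
      vertex 0.0 22.4 13.9
      vertex 3.2 22.4 13.9
    endloop
  endfacet
  facet normal -1.0000 0.0000 0.0000
    outer loop
      vertex 0.0 22.4 0.0
      vertex 0.0 0.0 0.0
      vertex 0.0 0.0 13.9
    endloop
  endfacet
  facet normal -1.0000 0.0000 0.0000
    outer loop
      vertex 0.0 22.4 0.0
      vertex 0.0 0.0 13.9
      vertex 0.0 22.4 13.9
    endloop
  endfacet
endsolid part

The G0 Z moves step by Δz≈1.7 mm. Every layer's G1 loop is the same polygon, so the solid is a straight extrusion of it from z=0 to z≈13.9. Closing with flat bottom and top caps and triangulating gives 20 facets — an L-shaped prism: outer 24.9 × 22.4 mm, arm thicknesses ≈ 4.4 mm (horizontal) and 3.2 mm (vertical), extruded 13.9 mm in z.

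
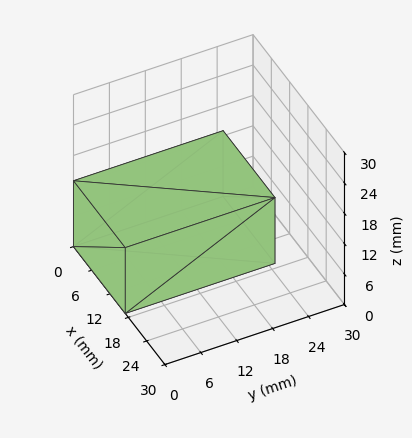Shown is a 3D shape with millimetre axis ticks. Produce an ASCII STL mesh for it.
Reading the render: the shape is a rectangular box, roughly 17 × 25 mm footprint and 13 mm tall (dimensions read to the nearest mm from the axis ticks). For the STL, each face is triangulated and given an outward normal.

solid part
  facet normal 0.0000 0.0000 -1.0000
    outer loop
      vertex 17.00 25.00 0.00
      vertex 17.00 0.00 0.00
      vertex 0.00 0.00 0.00
    endloop
  endfacet
  facet normal 0.0000 0.0000 -1.0000
    outer loop
      vertex 0.00 25.00 0.00
      vertex 17.00 25.00 0.00
      vertex 0.00 0.00 0.00
    endloop
  endfacet
  facet normal 0.0000 0.0000 1.0000
    outer loop
      vertex 0.00 0.00 13.00
      vertex 17.00 0.00 13.00
      vertex 17.00 25.00 13.00
    endloop
  endfacet
  facet normal 0.0000 0.0000 1.0000
    outer loop
      vertex 0.00 0.00 13.00
      vertex 17.00 25.00 13.00
      vertex 0.00 25.00 13.00
    endloop
  endfacet
  facet normal 0.0000 -1.0000 0.0000
    outer loop
      vertex 0.00 0.00 0.00
      vertex 17.00 0.00 0.00
      vertex 17.00 0.00 13.00
    endloop
  endfacet
  facet normal 0.0000 -1.0000 0.0000
    outer loop
      vertex 0.00 0.00 0.00
      vertex 17.00 0.00 13.00
      vertex 0.00 0.00 13.00
    endloop
  endfacet
  facet normal 0.0000 1.0000 0.0000
    outer loop
      vertex 17.00 25.00 13.00
      vertex 17.00 25.00 0.00
      vertex 0.00 25.00 0.00
    endloop
  endfacet
  facet normal 0.0000 1.0000 0.0000
    outer loop
      vertex 0.00 25.00 13.00
      vertex 17.00 25.00 13.00
      vertex 0.00 25.00 0.00
    endloop
  endfacet
  facet normal -1.0000 0.0000 0.0000
    outer loop
      vertex 0.00 25.00 13.00
      vertex 0.00 25.00 0.00
      vertex 0.00 0.00 0.00
    endloop
  endfacet
  facet normal -1.0000 0.0000 0.0000
    outer loop
      vertex 0.00 0.00 13.00
      vertex 0.00 25.00 13.00
      vertex 0.00 0.00 0.00
    endloop
  endfacet
  facet normal 1.0000 0.0000 0.0000
    outer loop
      vertex 17.00 0.00 0.00
      vertex 17.00 25.00 0.00
      vertex 17.00 25.00 13.00
    endloop
  endfacet
  facet normal 1.0000 0.0000 0.0000
    outer loop
      vertex 17.00 0.00 0.00
      vertex 17.00 25.00 13.00
      vertex 17.00 0.00 13.00
    endloop
  endfacet
endsolid part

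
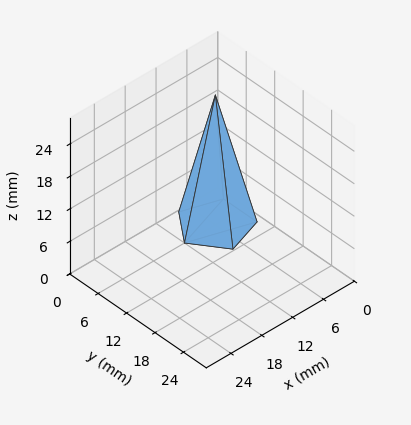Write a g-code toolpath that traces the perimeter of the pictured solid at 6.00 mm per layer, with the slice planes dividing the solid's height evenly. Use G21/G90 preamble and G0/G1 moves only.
Reading the render: the shape is a regular 5-sided pyramid, base circumscribed radius ≈ 6 mm, apex at z ≈ 24 mm (dimensions read to the nearest mm from the axis ticks). For the g-code, the solid's height is divided into equal slices at the stated Δz and each level perimeter traced with G1 moves after a G0 lift.

; perimeter-only toolpath
G21 ; units = mm
G90 ; absolute positioning
G28 ; home
; layer 1
G0 Z6.00
G0 X10.50 Y6.00
G1 X7.39 Y10.28
G1 X2.36 Y8.65
G1 X2.36 Y3.35
G1 X7.39 Y1.72
G1 X10.50 Y6.00
; layer 2
G0 Z12.00
G0 X9.00 Y6.00
G1 X6.92 Y8.86
G1 X3.58 Y7.76
G1 X3.58 Y4.24
G1 X6.92 Y3.15
G1 X9.00 Y6.00
; layer 3
G0 Z18.00
G0 X7.50 Y6.00
G1 X6.46 Y7.43
G1 X4.79 Y6.88
G1 X4.79 Y5.12
G1 X6.46 Y4.57
G1 X7.50 Y6.00
M2 ; end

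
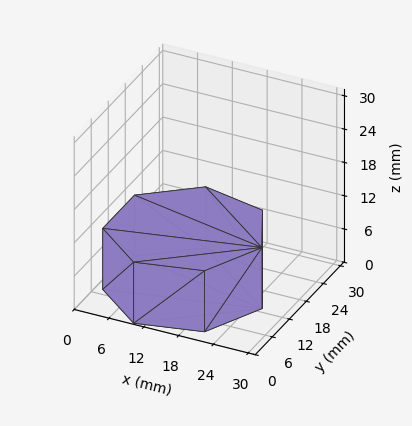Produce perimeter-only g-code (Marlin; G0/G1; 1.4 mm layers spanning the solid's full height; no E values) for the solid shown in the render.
Reading the render: the shape is a regular 7-sided prism (a cylinder approximated with 7 flat sides), circumscribed radius ≈ 13 mm, height ≈ 11 mm (dimensions read to the nearest mm from the axis ticks). For the g-code, the solid's height is divided into equal slices at the stated Δz and each level perimeter traced with G1 moves after a G0 lift.

; perimeter-only toolpath
G21 ; units = mm
G90 ; absolute positioning
G28 ; home
; layer 1
G0 Z1.4
G0 X26.0 Y13.0
G1 X21.1 Y23.2
G1 X10.1 Y25.7
G1 X1.3 Y18.6
G1 X1.3 Y7.4
G1 X10.1 Y0.3
G1 X21.1 Y2.8
G1 X26.0 Y13.0
; layer 2
G0 Z2.8
G0 X26.0 Y13.0
G1 X21.1 Y23.2
G1 X10.1 Y25.7
G1 X1.3 Y18.6
G1 X1.3 Y7.4
G1 X10.1 Y0.3
G1 X21.1 Y2.8
G1 X26.0 Y13.0
; layer 3
G0 Z4.1
G0 X26.0 Y13.0
G1 X21.1 Y23.2
G1 X10.1 Y25.7
G1 X1.3 Y18.6
G1 X1.3 Y7.4
G1 X10.1 Y0.3
G1 X21.1 Y2.8
G1 X26.0 Y13.0
; layer 4
G0 Z5.5
G0 X26.0 Y13.0
G1 X21.1 Y23.2
G1 X10.1 Y25.7
G1 X1.3 Y18.6
G1 X1.3 Y7.4
G1 X10.1 Y0.3
G1 X21.1 Y2.8
G1 X26.0 Y13.0
; layer 5
G0 Z6.9
G0 X26.0 Y13.0
G1 X21.1 Y23.2
G1 X10.1 Y25.7
G1 X1.3 Y18.6
G1 X1.3 Y7.4
G1 X10.1 Y0.3
G1 X21.1 Y2.8
G1 X26.0 Y13.0
; layer 6
G0 Z8.2
G0 X26.0 Y13.0
G1 X21.1 Y23.2
G1 X10.1 Y25.7
G1 X1.3 Y18.6
G1 X1.3 Y7.4
G1 X10.1 Y0.3
G1 X21.1 Y2.8
G1 X26.0 Y13.0
; layer 7
G0 Z9.6
G0 X26.0 Y13.0
G1 X21.1 Y23.2
G1 X10.1 Y25.7
G1 X1.3 Y18.6
G1 X1.3 Y7.4
G1 X10.1 Y0.3
G1 X21.1 Y2.8
G1 X26.0 Y13.0
; layer 8
G0 Z11.0
G0 X26.0 Y13.0
G1 X21.1 Y23.2
G1 X10.1 Y25.7
G1 X1.3 Y18.6
G1 X1.3 Y7.4
G1 X10.1 Y0.3
G1 X21.1 Y2.8
G1 X26.0 Y13.0
M2 ; end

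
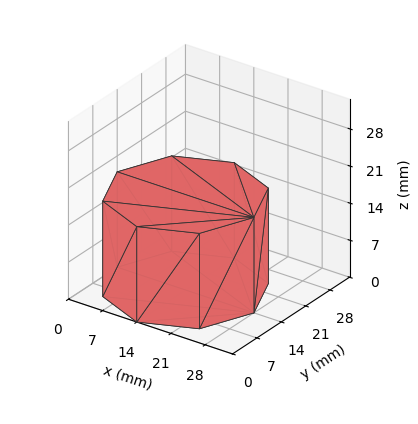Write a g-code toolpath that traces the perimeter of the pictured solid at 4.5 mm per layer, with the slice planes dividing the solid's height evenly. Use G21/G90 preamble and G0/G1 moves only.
Reading the render: the shape is a regular 8-sided prism (a cylinder approximated with 8 flat sides), circumscribed radius ≈ 14 mm, height ≈ 18 mm (dimensions read to the nearest mm from the axis ticks). For the g-code, the solid's height is divided into equal slices at the stated Δz and each level perimeter traced with G1 moves after a G0 lift.

; perimeter-only toolpath
G21 ; units = mm
G90 ; absolute positioning
G28 ; home
; layer 1
G0 Z4.5
G0 X28.0 Y14.0
G1 X23.9 Y23.9
G1 X14.0 Y28.0
G1 X4.1 Y23.9
G1 X0.0 Y14.0
G1 X4.1 Y4.1
G1 X14.0 Y0.0
G1 X23.9 Y4.1
G1 X28.0 Y14.0
; layer 2
G0 Z9.0
G0 X28.0 Y14.0
G1 X23.9 Y23.9
G1 X14.0 Y28.0
G1 X4.1 Y23.9
G1 X0.0 Y14.0
G1 X4.1 Y4.1
G1 X14.0 Y0.0
G1 X23.9 Y4.1
G1 X28.0 Y14.0
; layer 3
G0 Z13.5
G0 X28.0 Y14.0
G1 X23.9 Y23.9
G1 X14.0 Y28.0
G1 X4.1 Y23.9
G1 X0.0 Y14.0
G1 X4.1 Y4.1
G1 X14.0 Y0.0
G1 X23.9 Y4.1
G1 X28.0 Y14.0
; layer 4
G0 Z18.0
G0 X28.0 Y14.0
G1 X23.9 Y23.9
G1 X14.0 Y28.0
G1 X4.1 Y23.9
G1 X0.0 Y14.0
G1 X4.1 Y4.1
G1 X14.0 Y0.0
G1 X23.9 Y4.1
G1 X28.0 Y14.0
M2 ; end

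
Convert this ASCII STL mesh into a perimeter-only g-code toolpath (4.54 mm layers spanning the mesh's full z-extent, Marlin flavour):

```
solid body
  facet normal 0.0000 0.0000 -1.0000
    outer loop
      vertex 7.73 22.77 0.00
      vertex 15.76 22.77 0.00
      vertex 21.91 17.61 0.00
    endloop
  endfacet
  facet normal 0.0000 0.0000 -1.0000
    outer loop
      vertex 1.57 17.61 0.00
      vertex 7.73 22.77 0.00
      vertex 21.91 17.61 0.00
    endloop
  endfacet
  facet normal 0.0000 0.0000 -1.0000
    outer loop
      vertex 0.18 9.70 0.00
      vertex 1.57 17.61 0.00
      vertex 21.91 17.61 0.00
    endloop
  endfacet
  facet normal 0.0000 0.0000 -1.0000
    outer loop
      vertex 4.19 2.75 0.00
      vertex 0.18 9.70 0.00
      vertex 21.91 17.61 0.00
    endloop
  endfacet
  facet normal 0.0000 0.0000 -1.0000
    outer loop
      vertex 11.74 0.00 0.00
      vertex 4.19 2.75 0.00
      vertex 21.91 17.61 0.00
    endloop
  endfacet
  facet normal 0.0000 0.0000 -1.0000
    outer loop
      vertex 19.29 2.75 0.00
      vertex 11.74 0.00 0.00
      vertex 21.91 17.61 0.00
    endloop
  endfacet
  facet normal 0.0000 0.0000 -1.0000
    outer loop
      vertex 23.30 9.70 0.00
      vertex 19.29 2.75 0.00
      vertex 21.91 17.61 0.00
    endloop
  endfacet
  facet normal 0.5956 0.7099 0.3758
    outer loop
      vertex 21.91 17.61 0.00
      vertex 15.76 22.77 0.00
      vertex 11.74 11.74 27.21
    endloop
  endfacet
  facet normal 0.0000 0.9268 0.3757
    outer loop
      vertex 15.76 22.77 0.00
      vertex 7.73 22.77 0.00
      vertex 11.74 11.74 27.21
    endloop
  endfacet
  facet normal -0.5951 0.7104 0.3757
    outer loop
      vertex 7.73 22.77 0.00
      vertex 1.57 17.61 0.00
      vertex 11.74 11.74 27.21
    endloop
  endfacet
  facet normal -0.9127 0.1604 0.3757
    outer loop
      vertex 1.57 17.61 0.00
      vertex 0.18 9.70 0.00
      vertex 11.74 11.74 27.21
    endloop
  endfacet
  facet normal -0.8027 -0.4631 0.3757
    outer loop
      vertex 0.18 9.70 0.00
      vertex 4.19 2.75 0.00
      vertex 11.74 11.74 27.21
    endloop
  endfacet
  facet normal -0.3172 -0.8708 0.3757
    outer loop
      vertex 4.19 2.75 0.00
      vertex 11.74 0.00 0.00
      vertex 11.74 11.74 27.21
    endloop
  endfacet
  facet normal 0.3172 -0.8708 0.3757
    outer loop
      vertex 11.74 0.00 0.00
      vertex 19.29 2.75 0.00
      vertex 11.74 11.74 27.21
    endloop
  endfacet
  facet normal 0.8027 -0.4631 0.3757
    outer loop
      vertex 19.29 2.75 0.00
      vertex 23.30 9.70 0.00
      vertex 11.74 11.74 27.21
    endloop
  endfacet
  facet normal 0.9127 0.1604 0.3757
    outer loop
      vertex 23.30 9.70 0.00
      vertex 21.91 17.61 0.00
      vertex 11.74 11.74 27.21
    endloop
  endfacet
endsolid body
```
; perimeter-only toolpath
G21 ; units = mm
G90 ; absolute positioning
G28 ; home
; layer 1
G0 Z4.54
G0 X20.21 Y16.63
G1 X15.09 Y20.93
G1 X8.40 Y20.93
G1 X3.26 Y16.63
G1 X2.11 Y10.04
G1 X5.45 Y4.25
G1 X11.74 Y1.96
G1 X18.03 Y4.25
G1 X21.37 Y10.04
G1 X20.21 Y16.63
; layer 2
G0 Z9.07
G0 X18.52 Y15.65
G1 X14.42 Y19.09
G1 X9.07 Y19.09
G1 X4.96 Y15.65
G1 X4.03 Y10.38
G1 X6.71 Y5.75
G1 X11.74 Y3.91
G1 X16.77 Y5.75
G1 X19.45 Y10.38
G1 X18.52 Y15.65
; layer 3
G0 Z13.61
G0 X16.82 Y14.68
G1 X13.75 Y17.25
G1 X9.73 Y17.25
G1 X6.66 Y14.68
G1 X5.96 Y10.72
G1 X7.96 Y7.25
G1 X11.74 Y5.87
G1 X15.52 Y7.25
G1 X17.52 Y10.72
G1 X16.82 Y14.68
; layer 4
G0 Z18.14
G0 X15.13 Y13.70
G1 X13.08 Y15.42
G1 X10.40 Y15.42
G1 X8.35 Y13.70
G1 X7.89 Y11.06
G1 X9.22 Y8.74
G1 X11.74 Y7.83
G1 X14.26 Y8.74
G1 X15.59 Y11.06
G1 X15.13 Y13.70
; layer 5
G0 Z22.68
G0 X13.43 Y12.72
G1 X12.41 Y13.58
G1 X11.07 Y13.58
G1 X10.04 Y12.72
G1 X9.81 Y11.40
G1 X10.48 Y10.24
G1 X11.74 Y9.78
G1 X13.00 Y10.24
G1 X13.67 Y11.40
G1 X13.43 Y12.72
M2 ; end

The solid is a regular 9-sided pyramid, base circumscribed radius ≈ 11.7 mm, apex at z ≈ 27.2 mm. Slicing at Δz = 4.54 mm — 6 equal slices spanning the solid's height, so layer i sits at z = i·h/6 — gives 5 non-empty perimeters. Each is a 9-segment closed polygon; G0 lifts to the layer z and rapids to the start vertex, then G1 traces the edges. The cross-section shrinks linearly with z (the slice at the apex is degenerate and omitted).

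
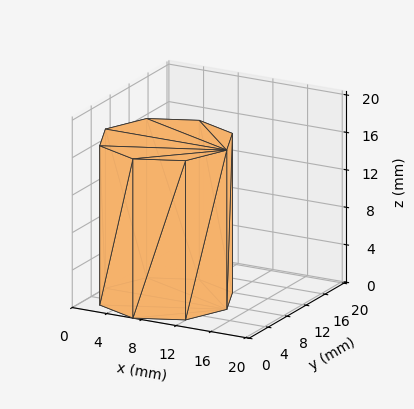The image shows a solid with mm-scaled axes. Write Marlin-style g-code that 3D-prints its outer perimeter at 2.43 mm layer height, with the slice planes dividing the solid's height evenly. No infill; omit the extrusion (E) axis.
Reading the render: the shape is a regular 8-sided prism (a cylinder approximated with 8 flat sides), circumscribed radius ≈ 7 mm, height ≈ 17 mm (dimensions read to the nearest mm from the axis ticks). For the g-code, the solid's height is divided into equal slices at the stated Δz and each level perimeter traced with G1 moves after a G0 lift.

; perimeter-only toolpath
G21 ; units = mm
G90 ; absolute positioning
G28 ; home
; layer 1
G0 Z2.43
G0 X14.00 Y7.00
G1 X11.95 Y11.95
G1 X7.00 Y14.00
G1 X2.05 Y11.95
G1 X0.00 Y7.00
G1 X2.05 Y2.05
G1 X7.00 Y0.00
G1 X11.95 Y2.05
G1 X14.00 Y7.00
; layer 2
G0 Z4.86
G0 X14.00 Y7.00
G1 X11.95 Y11.95
G1 X7.00 Y14.00
G1 X2.05 Y11.95
G1 X0.00 Y7.00
G1 X2.05 Y2.05
G1 X7.00 Y0.00
G1 X11.95 Y2.05
G1 X14.00 Y7.00
; layer 3
G0 Z7.29
G0 X14.00 Y7.00
G1 X11.95 Y11.95
G1 X7.00 Y14.00
G1 X2.05 Y11.95
G1 X0.00 Y7.00
G1 X2.05 Y2.05
G1 X7.00 Y0.00
G1 X11.95 Y2.05
G1 X14.00 Y7.00
; layer 4
G0 Z9.71
G0 X14.00 Y7.00
G1 X11.95 Y11.95
G1 X7.00 Y14.00
G1 X2.05 Y11.95
G1 X0.00 Y7.00
G1 X2.05 Y2.05
G1 X7.00 Y0.00
G1 X11.95 Y2.05
G1 X14.00 Y7.00
; layer 5
G0 Z12.14
G0 X14.00 Y7.00
G1 X11.95 Y11.95
G1 X7.00 Y14.00
G1 X2.05 Y11.95
G1 X0.00 Y7.00
G1 X2.05 Y2.05
G1 X7.00 Y0.00
G1 X11.95 Y2.05
G1 X14.00 Y7.00
; layer 6
G0 Z14.57
G0 X14.00 Y7.00
G1 X11.95 Y11.95
G1 X7.00 Y14.00
G1 X2.05 Y11.95
G1 X0.00 Y7.00
G1 X2.05 Y2.05
G1 X7.00 Y0.00
G1 X11.95 Y2.05
G1 X14.00 Y7.00
; layer 7
G0 Z17.00
G0 X14.00 Y7.00
G1 X11.95 Y11.95
G1 X7.00 Y14.00
G1 X2.05 Y11.95
G1 X0.00 Y7.00
G1 X2.05 Y2.05
G1 X7.00 Y0.00
G1 X11.95 Y2.05
G1 X14.00 Y7.00
M2 ; end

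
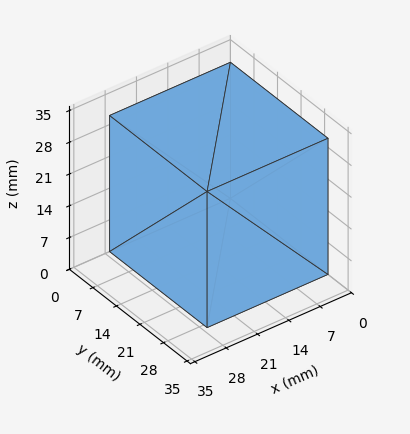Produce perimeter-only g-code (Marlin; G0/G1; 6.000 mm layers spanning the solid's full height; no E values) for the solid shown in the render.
Reading the render: the shape is a rectangular box, roughly 27 × 29 mm footprint and 30 mm tall (dimensions read to the nearest mm from the axis ticks). For the g-code, the solid's height is divided into equal slices at the stated Δz and each level perimeter traced with G1 moves after a G0 lift.

; perimeter-only toolpath
G21 ; units = mm
G90 ; absolute positioning
G28 ; home
; layer 1
G0 Z6.000
G0 X0.000 Y0.000
G1 X27.000 Y0.000
G1 X27.000 Y29.000
G1 X0.000 Y29.000
G1 X0.000 Y0.000
; layer 2
G0 Z12.000
G0 X0.000 Y0.000
G1 X27.000 Y0.000
G1 X27.000 Y29.000
G1 X0.000 Y29.000
G1 X0.000 Y0.000
; layer 3
G0 Z18.000
G0 X0.000 Y0.000
G1 X27.000 Y0.000
G1 X27.000 Y29.000
G1 X0.000 Y29.000
G1 X0.000 Y0.000
; layer 4
G0 Z24.000
G0 X0.000 Y0.000
G1 X27.000 Y0.000
G1 X27.000 Y29.000
G1 X0.000 Y29.000
G1 X0.000 Y0.000
; layer 5
G0 Z30.000
G0 X0.000 Y0.000
G1 X27.000 Y0.000
G1 X27.000 Y29.000
G1 X0.000 Y29.000
G1 X0.000 Y0.000
M2 ; end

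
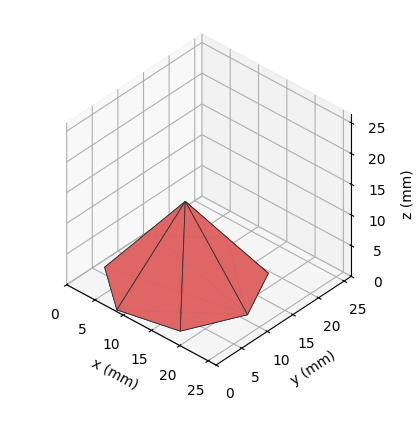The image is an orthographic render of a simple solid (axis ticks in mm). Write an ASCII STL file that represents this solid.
Reading the render: the shape is a regular 7-sided pyramid, base circumscribed radius ≈ 11 mm, apex at z ≈ 13 mm (dimensions read to the nearest mm from the axis ticks). For the STL, each face is triangulated and given an outward normal.

solid part
  facet normal 0.0000 0.0000 -1.0000
    outer loop
      vertex 8.6 21.7 0.0
      vertex 17.9 19.6 0.0
      vertex 22.0 11.0 0.0
    endloop
  endfacet
  facet normal 0.0000 0.0000 -1.0000
    outer loop
      vertex 1.1 15.8 0.0
      vertex 8.6 21.7 0.0
      vertex 22.0 11.0 0.0
    endloop
  endfacet
  facet normal 0.0000 0.0000 -1.0000
    outer loop
      vertex 1.1 6.2 0.0
      vertex 1.1 15.8 0.0
      vertex 22.0 11.0 0.0
    endloop
  endfacet
  facet normal 0.0000 0.0000 -1.0000
    outer loop
      vertex 8.6 0.3 0.0
      vertex 1.1 6.2 0.0
      vertex 22.0 11.0 0.0
    endloop
  endfacet
  facet normal 0.0000 0.0000 -1.0000
    outer loop
      vertex 17.9 2.4 0.0
      vertex 8.6 0.3 0.0
      vertex 22.0 11.0 0.0
    endloop
  endfacet
  facet normal 0.7174 0.3420 0.6070
    outer loop
      vertex 22.0 11.0 0.0
      vertex 17.9 19.6 0.0
      vertex 11.0 11.0 13.0
    endloop
  endfacet
  facet normal 0.1752 0.7758 0.6062
    outer loop
      vertex 17.9 19.6 0.0
      vertex 8.6 21.7 0.0
      vertex 11.0 11.0 13.0
    endloop
  endfacet
  facet normal -0.4920 0.6254 0.6056
    outer loop
      vertex 8.6 21.7 0.0
      vertex 1.1 15.8 0.0
      vertex 11.0 11.0 13.0
    endloop
  endfacet
  facet normal -0.7956 0.0000 0.6059
    outer loop
      vertex 1.1 15.8 0.0
      vertex 1.1 6.2 0.0
      vertex 11.0 11.0 13.0
    endloop
  endfacet
  facet normal -0.4920 -0.6254 0.6056
    outer loop
      vertex 1.1 6.2 0.0
      vertex 8.6 0.3 0.0
      vertex 11.0 11.0 13.0
    endloop
  endfacet
  facet normal 0.1752 -0.7758 0.6062
    outer loop
      vertex 8.6 0.3 0.0
      vertex 17.9 2.4 0.0
      vertex 11.0 11.0 13.0
    endloop
  endfacet
  facet normal 0.7174 -0.3420 0.6070
    outer loop
      vertex 17.9 2.4 0.0
      vertex 22.0 11.0 0.0
      vertex 11.0 11.0 13.0
    endloop
  endfacet
endsolid part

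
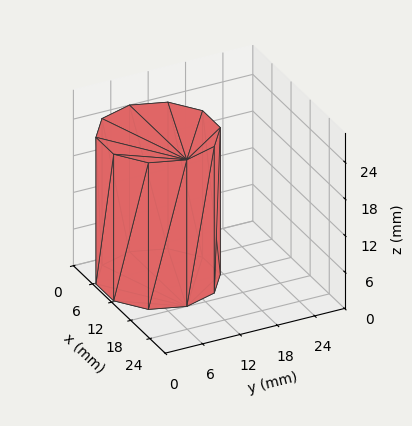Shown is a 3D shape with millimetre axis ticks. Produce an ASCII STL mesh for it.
Reading the render: the shape is a regular 10-sided prism (a cylinder approximated with 10 flat sides), circumscribed radius ≈ 9 mm, height ≈ 24 mm (dimensions read to the nearest mm from the axis ticks). For the STL, each face is triangulated and given an outward normal.

solid part
  facet normal 0.0000 0.0000 -1.0000
    outer loop
      vertex 11.781 17.560 0.000
      vertex 16.281 14.290 0.000
      vertex 18.000 9.000 0.000
    endloop
  endfacet
  facet normal 0.0000 0.0000 -1.0000
    outer loop
      vertex 6.219 17.560 0.000
      vertex 11.781 17.560 0.000
      vertex 18.000 9.000 0.000
    endloop
  endfacet
  facet normal 0.0000 0.0000 -1.0000
    outer loop
      vertex 1.719 14.290 0.000
      vertex 6.219 17.560 0.000
      vertex 18.000 9.000 0.000
    endloop
  endfacet
  facet normal 0.0000 0.0000 -1.0000
    outer loop
      vertex 0.000 9.000 0.000
      vertex 1.719 14.290 0.000
      vertex 18.000 9.000 0.000
    endloop
  endfacet
  facet normal 0.0000 0.0000 -1.0000
    outer loop
      vertex 1.719 3.710 0.000
      vertex 0.000 9.000 0.000
      vertex 18.000 9.000 0.000
    endloop
  endfacet
  facet normal 0.0000 0.0000 -1.0000
    outer loop
      vertex 6.219 0.440 0.000
      vertex 1.719 3.710 0.000
      vertex 18.000 9.000 0.000
    endloop
  endfacet
  facet normal 0.0000 0.0000 -1.0000
    outer loop
      vertex 11.781 0.440 0.000
      vertex 6.219 0.440 0.000
      vertex 18.000 9.000 0.000
    endloop
  endfacet
  facet normal 0.0000 0.0000 -1.0000
    outer loop
      vertex 16.281 3.710 0.000
      vertex 11.781 0.440 0.000
      vertex 18.000 9.000 0.000
    endloop
  endfacet
  facet normal 0.0000 0.0000 1.0000
    outer loop
      vertex 18.000 9.000 24.000
      vertex 16.281 14.290 24.000
      vertex 11.781 17.560 24.000
    endloop
  endfacet
  facet normal 0.0000 0.0000 1.0000
    outer loop
      vertex 18.000 9.000 24.000
      vertex 11.781 17.560 24.000
      vertex 6.219 17.560 24.000
    endloop
  endfacet
  facet normal 0.0000 0.0000 1.0000
    outer loop
      vertex 18.000 9.000 24.000
      vertex 6.219 17.560 24.000
      vertex 1.719 14.290 24.000
    endloop
  endfacet
  facet normal 0.0000 0.0000 1.0000
    outer loop
      vertex 18.000 9.000 24.000
      vertex 1.719 14.290 24.000
      vertex 0.000 9.000 24.000
    endloop
  endfacet
  facet normal 0.0000 0.0000 1.0000
    outer loop
      vertex 18.000 9.000 24.000
      vertex 0.000 9.000 24.000
      vertex 1.719 3.710 24.000
    endloop
  endfacet
  facet normal 0.0000 0.0000 1.0000
    outer loop
      vertex 18.000 9.000 24.000
      vertex 1.719 3.710 24.000
      vertex 6.219 0.440 24.000
    endloop
  endfacet
  facet normal 0.0000 0.0000 1.0000
    outer loop
      vertex 18.000 9.000 24.000
      vertex 6.219 0.440 24.000
      vertex 11.781 0.440 24.000
    endloop
  endfacet
  facet normal 0.0000 0.0000 1.0000
    outer loop
      vertex 18.000 9.000 24.000
      vertex 11.781 0.440 24.000
      vertex 16.281 3.710 24.000
    endloop
  endfacet
  facet normal 0.9510 0.3090 0.0000
    outer loop
      vertex 18.000 9.000 0.000
      vertex 16.281 14.290 0.000
      vertex 16.281 14.290 24.000
    endloop
  endfacet
  facet normal 0.9510 0.3090 0.0000
    outer loop
      vertex 18.000 9.000 0.000
      vertex 16.281 14.290 24.000
      vertex 18.000 9.000 24.000
    endloop
  endfacet
  facet normal 0.5879 0.8090 0.0000
    outer loop
      vertex 16.281 14.290 0.000
      vertex 11.781 17.560 0.000
      vertex 11.781 17.560 24.000
    endloop
  endfacet
  facet normal 0.5879 0.8090 0.0000
    outer loop
      vertex 16.281 14.290 0.000
      vertex 11.781 17.560 24.000
      vertex 16.281 14.290 24.000
    endloop
  endfacet
  facet normal 0.0000 1.0000 0.0000
    outer loop
      vertex 11.781 17.560 0.000
      vertex 6.219 17.560 0.000
      vertex 6.219 17.560 24.000
    endloop
  endfacet
  facet normal 0.0000 1.0000 0.0000
    outer loop
      vertex 11.781 17.560 0.000
      vertex 6.219 17.560 24.000
      vertex 11.781 17.560 24.000
    endloop
  endfacet
  facet normal -0.5879 0.8090 0.0000
    outer loop
      vertex 6.219 17.560 0.000
      vertex 1.719 14.290 0.000
      vertex 1.719 14.290 24.000
    endloop
  endfacet
  facet normal -0.5879 0.8090 0.0000
    outer loop
      vertex 6.219 17.560 0.000
      vertex 1.719 14.290 24.000
      vertex 6.219 17.560 24.000
    endloop
  endfacet
  facet normal -0.9510 0.3090 0.0000
    outer loop
      vertex 1.719 14.290 0.000
      vertex 0.000 9.000 0.000
      vertex 0.000 9.000 24.000
    endloop
  endfacet
  facet normal -0.9510 0.3090 0.0000
    outer loop
      vertex 1.719 14.290 0.000
      vertex 0.000 9.000 24.000
      vertex 1.719 14.290 24.000
    endloop
  endfacet
  facet normal -0.9510 -0.3090 0.0000
    outer loop
      vertex 0.000 9.000 0.000
      vertex 1.719 3.710 0.000
      vertex 1.719 3.710 24.000
    endloop
  endfacet
  facet normal -0.9510 -0.3090 0.0000
    outer loop
      vertex 0.000 9.000 0.000
      vertex 1.719 3.710 24.000
      vertex 0.000 9.000 24.000
    endloop
  endfacet
  facet normal -0.5879 -0.8090 0.0000
    outer loop
      vertex 1.719 3.710 0.000
      vertex 6.219 0.440 0.000
      vertex 6.219 0.440 24.000
    endloop
  endfacet
  facet normal -0.5879 -0.8090 0.0000
    outer loop
      vertex 1.719 3.710 0.000
      vertex 6.219 0.440 24.000
      vertex 1.719 3.710 24.000
    endloop
  endfacet
  facet normal 0.0000 -1.0000 0.0000
    outer loop
      vertex 6.219 0.440 0.000
      vertex 11.781 0.440 0.000
      vertex 11.781 0.440 24.000
    endloop
  endfacet
  facet normal 0.0000 -1.0000 0.0000
    outer loop
      vertex 6.219 0.440 0.000
      vertex 11.781 0.440 24.000
      vertex 6.219 0.440 24.000
    endloop
  endfacet
  facet normal 0.5879 -0.8090 0.0000
    outer loop
      vertex 11.781 0.440 0.000
      vertex 16.281 3.710 0.000
      vertex 16.281 3.710 24.000
    endloop
  endfacet
  facet normal 0.5879 -0.8090 0.0000
    outer loop
      vertex 11.781 0.440 0.000
      vertex 16.281 3.710 24.000
      vertex 11.781 0.440 24.000
    endloop
  endfacet
  facet normal 0.9510 -0.3090 0.0000
    outer loop
      vertex 16.281 3.710 0.000
      vertex 18.000 9.000 0.000
      vertex 18.000 9.000 24.000
    endloop
  endfacet
  facet normal 0.9510 -0.3090 0.0000
    outer loop
      vertex 16.281 3.710 0.000
      vertex 18.000 9.000 24.000
      vertex 16.281 3.710 24.000
    endloop
  endfacet
endsolid part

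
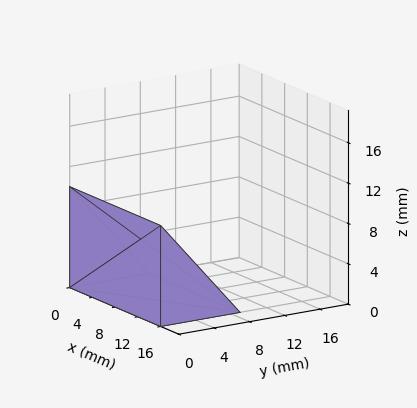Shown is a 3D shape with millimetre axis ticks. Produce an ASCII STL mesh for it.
Reading the render: the shape is a wedge (ramp): 16 × 9 mm base, rising to 10 mm along the y=0 edge and sloping linearly to z=0 at y=9 (dimensions read to the nearest mm from the axis ticks). For the STL, each face is triangulated and given an outward normal.

solid part
  facet normal 0.0000 0.0000 -1.0000
    outer loop
      vertex 16.0 9.0 0.0
      vertex 16.0 0.0 0.0
      vertex 0.0 0.0 0.0
    endloop
  endfacet
  facet normal 0.0000 0.0000 -1.0000
    outer loop
      vertex 0.0 9.0 0.0
      vertex 16.0 9.0 0.0
      vertex 0.0 0.0 0.0
    endloop
  endfacet
  facet normal 0.0000 -1.0000 0.0000
    outer loop
      vertex 0.0 0.0 0.0
      vertex 16.0 0.0 0.0
      vertex 16.0 0.0 10.0
    endloop
  endfacet
  facet normal 0.0000 -1.0000 0.0000
    outer loop
      vertex 0.0 0.0 0.0
      vertex 16.0 0.0 10.0
      vertex 0.0 0.0 10.0
    endloop
  endfacet
  facet normal 0.0000 0.7433 0.6690
    outer loop
      vertex 0.0 0.0 10.0
      vertex 16.0 0.0 10.0
      vertex 16.0 9.0 0.0
    endloop
  endfacet
  facet normal 0.0000 0.7433 0.6690
    outer loop
      vertex 0.0 0.0 10.0
      vertex 16.0 9.0 0.0
      vertex 0.0 9.0 0.0
    endloop
  endfacet
  facet normal -1.0000 0.0000 0.0000
    outer loop
      vertex 0.0 0.0 10.0
      vertex 0.0 9.0 0.0
      vertex 0.0 0.0 0.0
    endloop
  endfacet
  facet normal 1.0000 0.0000 0.0000
    outer loop
      vertex 16.0 0.0 0.0
      vertex 16.0 9.0 0.0
      vertex 16.0 0.0 10.0
    endloop
  endfacet
endsolid part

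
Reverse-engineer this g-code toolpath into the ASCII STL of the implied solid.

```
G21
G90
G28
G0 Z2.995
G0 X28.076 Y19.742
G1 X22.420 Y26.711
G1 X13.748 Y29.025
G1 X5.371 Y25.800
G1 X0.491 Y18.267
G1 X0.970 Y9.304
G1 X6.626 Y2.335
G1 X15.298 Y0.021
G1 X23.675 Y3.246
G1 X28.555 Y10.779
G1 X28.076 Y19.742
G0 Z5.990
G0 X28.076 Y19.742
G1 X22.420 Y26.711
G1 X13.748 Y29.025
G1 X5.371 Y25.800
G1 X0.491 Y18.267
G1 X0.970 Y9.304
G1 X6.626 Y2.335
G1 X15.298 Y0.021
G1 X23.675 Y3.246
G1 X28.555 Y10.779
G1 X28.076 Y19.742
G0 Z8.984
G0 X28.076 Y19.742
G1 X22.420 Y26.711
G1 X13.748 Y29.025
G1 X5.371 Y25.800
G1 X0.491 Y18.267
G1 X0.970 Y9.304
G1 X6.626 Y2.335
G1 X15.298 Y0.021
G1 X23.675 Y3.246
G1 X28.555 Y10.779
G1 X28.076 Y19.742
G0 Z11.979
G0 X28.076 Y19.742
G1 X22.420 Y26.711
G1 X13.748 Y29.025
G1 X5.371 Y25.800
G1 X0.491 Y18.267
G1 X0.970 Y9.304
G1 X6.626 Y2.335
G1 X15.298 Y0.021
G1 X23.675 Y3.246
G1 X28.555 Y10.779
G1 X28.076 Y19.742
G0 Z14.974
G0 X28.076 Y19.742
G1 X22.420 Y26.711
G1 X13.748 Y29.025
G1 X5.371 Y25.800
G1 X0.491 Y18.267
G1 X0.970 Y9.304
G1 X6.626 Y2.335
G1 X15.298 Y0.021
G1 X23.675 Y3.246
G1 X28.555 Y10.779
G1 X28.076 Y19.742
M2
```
solid part
  facet normal 0.0000 0.0000 -1.0000
    outer loop
      vertex 13.748 29.025 0.000
      vertex 22.420 26.711 0.000
      vertex 28.076 19.742 0.000
    endloop
  endfacet
  facet normal 0.0000 0.0000 -1.0000
    outer loop
      vertex 5.371 25.800 0.000
      vertex 13.748 29.025 0.000
      vertex 28.076 19.742 0.000
    endloop
  endfacet
  facet normal 0.0000 0.0000 -1.0000
    outer loop
      vertex 0.491 18.267 0.000
      vertex 5.371 25.800 0.000
      vertex 28.076 19.742 0.000
    endloop
  endfacet
  facet normal 0.0000 0.0000 -1.0000
    outer loop
      vertex 0.970 9.304 0.000
      vertex 0.491 18.267 0.000
      vertex 28.076 19.742 0.000
    endloop
  endfacet
  facet normal 0.0000 0.0000 -1.0000
    outer loop
      vertex 6.626 2.335 0.000
      vertex 0.970 9.304 0.000
      vertex 28.076 19.742 0.000
    endloop
  endfacet
  facet normal 0.0000 0.0000 -1.0000
    outer loop
      vertex 15.298 0.021 0.000
      vertex 6.626 2.335 0.000
      vertex 28.076 19.742 0.000
    endloop
  endfacet
  facet normal 0.0000 0.0000 -1.0000
    outer loop
      vertex 23.675 3.246 0.000
      vertex 15.298 0.021 0.000
      vertex 28.076 19.742 0.000
    endloop
  endfacet
  facet normal 0.0000 0.0000 -1.0000
    outer loop
      vertex 28.555 10.779 0.000
      vertex 23.675 3.246 0.000
      vertex 28.076 19.742 0.000
    endloop
  endfacet
  facet normal 0.0000 0.0000 1.0000
    outer loop
      vertex 28.076 19.742 14.974
      vertex 22.420 26.711 14.974
      vertex 13.748 29.025 14.974
    endloop
  endfacet
  facet normal 0.0000 0.0000 1.0000
    outer loop
      vertex 28.076 19.742 14.974
      vertex 13.748 29.025 14.974
      vertex 5.371 25.800 14.974
    endloop
  endfacet
  facet normal 0.0000 0.0000 1.0000
    outer loop
      vertex 28.076 19.742 14.974
      vertex 5.371 25.800 14.974
      vertex 0.491 18.267 14.974
    endloop
  endfacet
  facet normal 0.0000 0.0000 1.0000
    outer loop
      vertex 28.076 19.742 14.974
      vertex 0.491 18.267 14.974
      vertex 0.970 9.304 14.974
    endloop
  endfacet
  facet normal 0.0000 0.0000 1.0000
    outer loop
      vertex 28.076 19.742 14.974
      vertex 0.970 9.304 14.974
      vertex 6.626 2.335 14.974
    endloop
  endfacet
  facet normal 0.0000 0.0000 1.0000
    outer loop
      vertex 28.076 19.742 14.974
      vertex 6.626 2.335 14.974
      vertex 15.298 0.021 14.974
    endloop
  endfacet
  facet normal 0.0000 0.0000 1.0000
    outer loop
      vertex 28.076 19.742 14.974
      vertex 15.298 0.021 14.974
      vertex 23.675 3.246 14.974
    endloop
  endfacet
  facet normal 0.0000 0.0000 1.0000
    outer loop
      vertex 28.076 19.742 14.974
      vertex 23.675 3.246 14.974
      vertex 28.555 10.779 14.974
    endloop
  endfacet
  facet normal 0.7765 0.6302 0.0000
    outer loop
      vertex 28.076 19.742 0.000
      vertex 22.420 26.711 0.000
      vertex 22.420 26.711 14.974
    endloop
  endfacet
  facet normal 0.7765 0.6302 0.0000
    outer loop
      vertex 28.076 19.742 0.000
      vertex 22.420 26.711 14.974
      vertex 28.076 19.742 14.974
    endloop
  endfacet
  facet normal 0.2578 0.9662 0.0000
    outer loop
      vertex 22.420 26.711 0.000
      vertex 13.748 29.025 0.000
      vertex 13.748 29.025 14.974
    endloop
  endfacet
  facet normal 0.2578 0.9662 0.0000
    outer loop
      vertex 22.420 26.711 0.000
      vertex 13.748 29.025 14.974
      vertex 22.420 26.711 14.974
    endloop
  endfacet
  facet normal -0.3593 0.9332 0.0000
    outer loop
      vertex 13.748 29.025 0.000
      vertex 5.371 25.800 0.000
      vertex 5.371 25.800 14.974
    endloop
  endfacet
  facet normal -0.3593 0.9332 0.0000
    outer loop
      vertex 13.748 29.025 0.000
      vertex 5.371 25.800 14.974
      vertex 13.748 29.025 14.974
    endloop
  endfacet
  facet normal -0.8393 0.5437 0.0000
    outer loop
      vertex 5.371 25.800 0.000
      vertex 0.491 18.267 0.000
      vertex 0.491 18.267 14.974
    endloop
  endfacet
  facet normal -0.8393 0.5437 0.0000
    outer loop
      vertex 5.371 25.800 0.000
      vertex 0.491 18.267 14.974
      vertex 5.371 25.800 14.974
    endloop
  endfacet
  facet normal -0.9986 -0.0534 0.0000
    outer loop
      vertex 0.491 18.267 0.000
      vertex 0.970 9.304 0.000
      vertex 0.970 9.304 14.974
    endloop
  endfacet
  facet normal -0.9986 -0.0534 0.0000
    outer loop
      vertex 0.491 18.267 0.000
      vertex 0.970 9.304 14.974
      vertex 0.491 18.267 14.974
    endloop
  endfacet
  facet normal -0.7765 -0.6302 0.0000
    outer loop
      vertex 0.970 9.304 0.000
      vertex 6.626 2.335 0.000
      vertex 6.626 2.335 14.974
    endloop
  endfacet
  facet normal -0.7765 -0.6302 0.0000
    outer loop
      vertex 0.970 9.304 0.000
      vertex 6.626 2.335 14.974
      vertex 0.970 9.304 14.974
    endloop
  endfacet
  facet normal -0.2578 -0.9662 0.0000
    outer loop
      vertex 6.626 2.335 0.000
      vertex 15.298 0.021 0.000
      vertex 15.298 0.021 14.974
    endloop
  endfacet
  facet normal -0.2578 -0.9662 0.0000
    outer loop
      vertex 6.626 2.335 0.000
      vertex 15.298 0.021 14.974
      vertex 6.626 2.335 14.974
    endloop
  endfacet
  facet normal 0.3593 -0.9332 0.0000
    outer loop
      vertex 15.298 0.021 0.000
      vertex 23.675 3.246 0.000
      vertex 23.675 3.246 14.974
    endloop
  endfacet
  facet normal 0.3593 -0.9332 0.0000
    outer loop
      vertex 15.298 0.021 0.000
      vertex 23.675 3.246 14.974
      vertex 15.298 0.021 14.974
    endloop
  endfacet
  facet normal 0.8393 -0.5437 0.0000
    outer loop
      vertex 23.675 3.246 0.000
      vertex 28.555 10.779 0.000
      vertex 28.555 10.779 14.974
    endloop
  endfacet
  facet normal 0.8393 -0.5437 0.0000
    outer loop
      vertex 23.675 3.246 0.000
      vertex 28.555 10.779 14.974
      vertex 23.675 3.246 14.974
    endloop
  endfacet
  facet normal 0.9986 0.0534 0.0000
    outer loop
      vertex 28.555 10.779 0.000
      vertex 28.076 19.742 0.000
      vertex 28.076 19.742 14.974
    endloop
  endfacet
  facet normal 0.9986 0.0534 0.0000
    outer loop
      vertex 28.555 10.779 0.000
      vertex 28.076 19.742 14.974
      vertex 28.555 10.779 14.974
    endloop
  endfacet
endsolid part

The G0 Z moves step by Δz≈2.995 mm. Every layer's G1 loop is the same polygon, so the solid is a straight extrusion of it from z=0 to z≈15. Closing with flat bottom and top caps and triangulating gives 36 facets — a regular 10-sided prism (a cylinder approximated with 10 flat sides), circumscribed radius ≈ 14.5 mm, height ≈ 15 mm.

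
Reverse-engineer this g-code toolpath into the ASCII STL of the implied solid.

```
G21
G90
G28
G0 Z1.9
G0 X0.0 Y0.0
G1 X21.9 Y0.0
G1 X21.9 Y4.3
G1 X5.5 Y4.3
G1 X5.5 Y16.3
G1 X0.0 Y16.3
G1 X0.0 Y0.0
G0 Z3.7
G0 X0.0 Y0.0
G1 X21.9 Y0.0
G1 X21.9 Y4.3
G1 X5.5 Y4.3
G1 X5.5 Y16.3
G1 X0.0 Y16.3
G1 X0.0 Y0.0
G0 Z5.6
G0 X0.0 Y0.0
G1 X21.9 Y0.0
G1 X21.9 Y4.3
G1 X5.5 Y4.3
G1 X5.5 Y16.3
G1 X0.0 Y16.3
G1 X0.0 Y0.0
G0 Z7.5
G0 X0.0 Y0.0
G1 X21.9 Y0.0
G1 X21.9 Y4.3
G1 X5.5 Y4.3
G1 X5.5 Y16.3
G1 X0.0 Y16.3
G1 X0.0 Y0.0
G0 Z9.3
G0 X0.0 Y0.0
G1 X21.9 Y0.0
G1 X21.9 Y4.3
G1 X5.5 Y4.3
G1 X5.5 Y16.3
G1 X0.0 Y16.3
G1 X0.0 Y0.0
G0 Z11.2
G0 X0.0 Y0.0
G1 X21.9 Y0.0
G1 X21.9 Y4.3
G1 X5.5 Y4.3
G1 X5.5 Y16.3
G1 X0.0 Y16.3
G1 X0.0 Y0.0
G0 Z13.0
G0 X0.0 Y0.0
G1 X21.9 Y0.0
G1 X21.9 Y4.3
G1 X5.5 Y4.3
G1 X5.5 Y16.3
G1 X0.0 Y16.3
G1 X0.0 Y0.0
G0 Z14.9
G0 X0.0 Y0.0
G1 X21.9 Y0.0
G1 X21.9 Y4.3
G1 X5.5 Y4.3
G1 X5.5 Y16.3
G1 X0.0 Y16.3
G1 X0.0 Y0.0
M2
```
solid part
  facet normal 0.0000 0.0000 -1.0000
    outer loop
      vertex 21.9 4.3 0.0
      vertex 21.9 0.0 0.0
      vertex 0.0 0.0 0.0
    endloop
  endfacet
  facet normal 0.0000 0.0000 -1.0000
    outer loop
      vertex 5.5 4.3 0.0
      vertex 21.9 4.3 0.0
      vertex 0.0 0.0 0.0
    endloop
  endfacet
  facet normal 0.0000 0.0000 -1.0000
    outer loop
      vertex 5.5 16.3 0.0
      vertex 5.5 4.3 0.0
      vertex 0.0 0.0 0.0
    endloop
  endfacet
  facet normal 0.0000 0.0000 -1.0000
    outer loop
      vertex 0.0 16.3 0.0
      vertex 5.5 16.3 0.0
      vertex 0.0 0.0 0.0
    endloop
  endfacet
  facet normal 0.0000 0.0000 1.0000
    outer loop
      vertex 0.0 0.0 14.9
      vertex 21.9 0.0 14.9
      vertex 21.9 4.3 14.9
    endloop
  endfacet
  facet normal 0.0000 0.0000 1.0000
    outer loop
      vertex 0.0 0.0 14.9
      vertex 21.9 4.3 14.9
      vertex 5.5 4.3 14.9
    endloop
  endfacet
  facet normal 0.0000 0.0000 1.0000
    outer loop
      vertex 0.0 0.0 14.9
      vertex 5.5 4.3 14.9
      vertex 5.5 16.3 14.9
    endloop
  endfacet
  facet normal 0.0000 0.0000 1.0000
    outer loop
      vertex 0.0 0.0 14.9
      vertex 5.5 16.3 14.9
      vertex 0.0 16.3 14.9
    endloop
  endfacet
  facet normal 0.0000 -1.0000 0.0000
    outer loop
      vertex 0.0 0.0 0.0
      vertex 21.9 0.0 0.0
      vertex 21.9 0.0 14.9
    endloop
  endfacet
  facet normal 0.0000 -1.0000 0.0000
    outer loop
      vertex 0.0 0.0 0.0
      vertex 21.9 0.0 14.9
      vertex 0.0 0.0 14.9
    endloop
  endfacet
  facet normal 1.0000 0.0000 0.0000
    outer loop
      vertex 21.9 0.0 0.0
      vertex 21.9 4.3 0.0
      vertex 21.9 4.3 14.9
    endloop
  endfacet
  facet normal 1.0000 0.0000 0.0000
    outer loop
      vertex 21.9 0.0 0.0
      vertex 21.9 4.3 14.9
      vertex 21.9 0.0 14.9
    endloop
  endfacet
  facet normal 0.0000 1.0000 0.0000
    outer loop
      vertex 21.9 4.3 0.0
      vertex 5.5 4.3 0.0
      vertex 5.5 4.3 14.9
    endloop
  endfacet
  facet normal 0.0000 1.0000 0.0000
    outer loop
      vertex 21.9 4.3 0.0
      vertex 5.5 4.3 14.9
      vertex 21.9 4.3 14.9
    endloop
  endfacet
  facet normal 1.0000 0.0000 0.0000
    outer loop
      vertex 5.5 4.3 0.0
      vertex 5.5 16.3 0.0
      vertex 5.5 16.3 14.9
    endloop
  endfacet
  facet normal 1.0000 0.0000 0.0000
    outer loop
      vertex 5.5 4.3 0.0
      vertex 5.5 16.3 14.9
      vertex 5.5 4.3 14.9
    endloop
  endfacet
  facet normal 0.0000 1.0000 0.0000
    outer loop
      vertex 5.5 16.3 0.0
      vertex 0.0 16.3 0.0
      vertex 0.0 16.3 14.9
    endloop
  endfacet
  facet normal 0.0000 1.0000 0.0000
    outer loop
      vertex 5.5 16.3 0.0
      vertex 0.0 16.3 14.9
      vertex 5.5 16.3 14.9
    endloop
  endfacet
  facet normal -1.0000 0.0000 0.0000
    outer loop
      vertex 0.0 16.3 0.0
      vertex 0.0 0.0 0.0
      vertex 0.0 0.0 14.9
    endloop
  endfacet
  facet normal -1.0000 0.0000 0.0000
    outer loop
      vertex 0.0 16.3 0.0
      vertex 0.0 0.0 14.9
      vertex 0.0 16.3 14.9
    endloop
  endfacet
endsolid part

The G0 Z moves step by Δz≈1.9 mm. Every layer's G1 loop is the same polygon, so the solid is a straight extrusion of it from z=0 to z≈14.9. Closing with flat bottom and top caps and triangulating gives 20 facets — an L-shaped prism: outer 21.9 × 16.3 mm, arm thicknesses ≈ 4.3 mm (horizontal) and 5.5 mm (vertical), extruded 14.9 mm in z.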